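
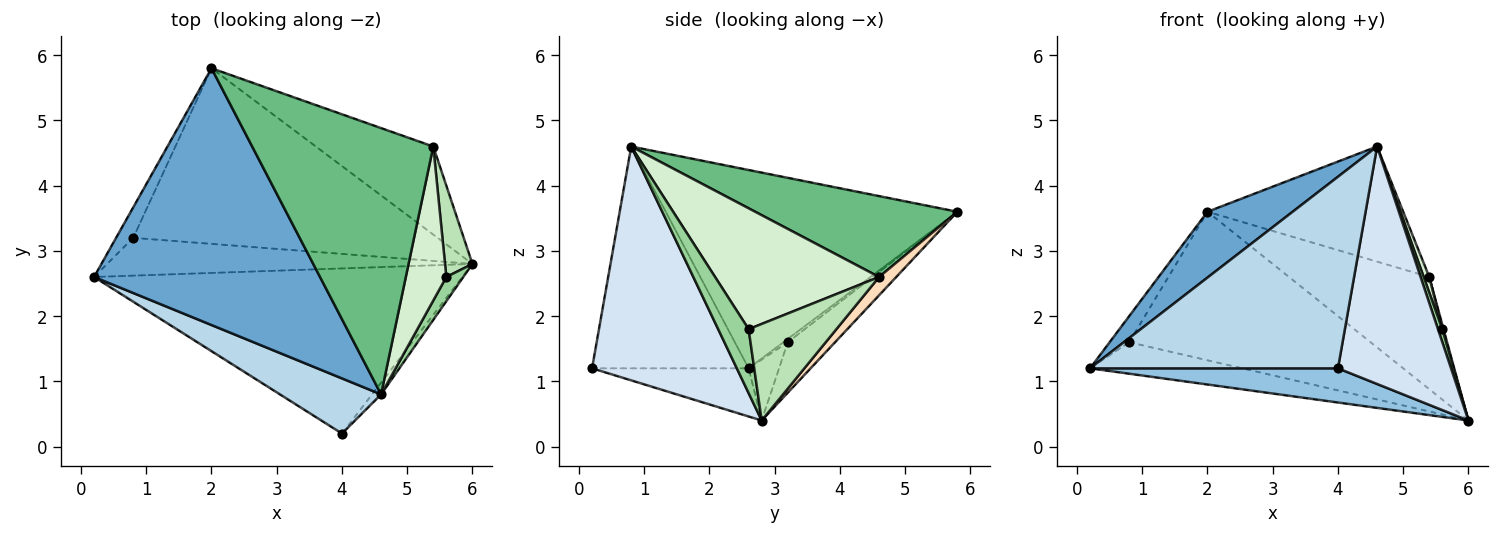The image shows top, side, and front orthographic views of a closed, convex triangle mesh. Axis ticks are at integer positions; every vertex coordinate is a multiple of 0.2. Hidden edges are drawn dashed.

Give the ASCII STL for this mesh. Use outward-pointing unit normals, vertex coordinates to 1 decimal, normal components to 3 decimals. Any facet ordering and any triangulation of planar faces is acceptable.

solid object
 facet normal -0.648 -0.189 0.738
  outer loop
   vertex 4.6 0.8 4.6
   vertex 2.0 5.8 3.6
   vertex 0.2 2.6 1.2
  endloop
 endfacet
 facet normal -0.127 -0.201 -0.971
  outer loop
   vertex 4.0 0.2 1.2
   vertex 0.2 2.6 1.2
   vertex 6.0 2.8 0.4
  endloop
 endfacet
 facet normal -0.519 -0.821 0.237
  outer loop
   vertex 4.0 0.2 1.2
   vertex 4.6 0.8 4.6
   vertex 0.2 2.6 1.2
  endloop
 endfacet
 facet normal 0.788 -0.615 -0.030
  outer loop
   vertex 4.0 0.2 1.2
   vertex 6.0 2.8 0.4
   vertex 4.6 0.8 4.6
  endloop
 endfacet
 facet normal -0.127 0.635 -0.762
  outer loop
   vertex 0.8 3.2 1.6
   vertex 6.0 2.8 0.4
   vertex 0.2 2.6 1.2
  endloop
 endfacet
 facet normal -0.143 0.644 -0.751
  outer loop
   vertex 0.8 3.2 1.6
   vertex 0.2 2.6 1.2
   vertex 2.0 5.8 3.6
  endloop
 endfacet
 facet normal -0.126 0.641 -0.758
  outer loop
   vertex 0.8 3.2 1.6
   vertex 2.0 5.8 3.6
   vertex 6.0 2.8 0.4
  endloop
 endfacet
 facet normal 0.096 0.783 -0.615
  outer loop
   vertex 5.4 4.6 2.6
   vertex 6.0 2.8 0.4
   vertex 2.0 5.8 3.6
  endloop
 endfacet
 facet normal 0.379 0.367 0.849
  outer loop
   vertex 5.4 4.6 2.6
   vertex 2.0 5.8 3.6
   vertex 4.6 0.8 4.6
  endloop
 endfacet
 facet normal 0.957 -0.137 0.254
  outer loop
   vertex 5.6 2.6 1.8
   vertex 4.6 0.8 4.6
   vertex 6.0 2.8 0.4
  endloop
 endfacet
 facet normal 0.962 -0.013 0.273
  outer loop
   vertex 5.6 2.6 1.8
   vertex 6.0 2.8 0.4
   vertex 5.4 4.6 2.6
  endloop
 endfacet
 facet normal 0.948 -0.032 0.318
  outer loop
   vertex 5.6 2.6 1.8
   vertex 5.4 4.6 2.6
   vertex 4.6 0.8 4.6
  endloop
 endfacet
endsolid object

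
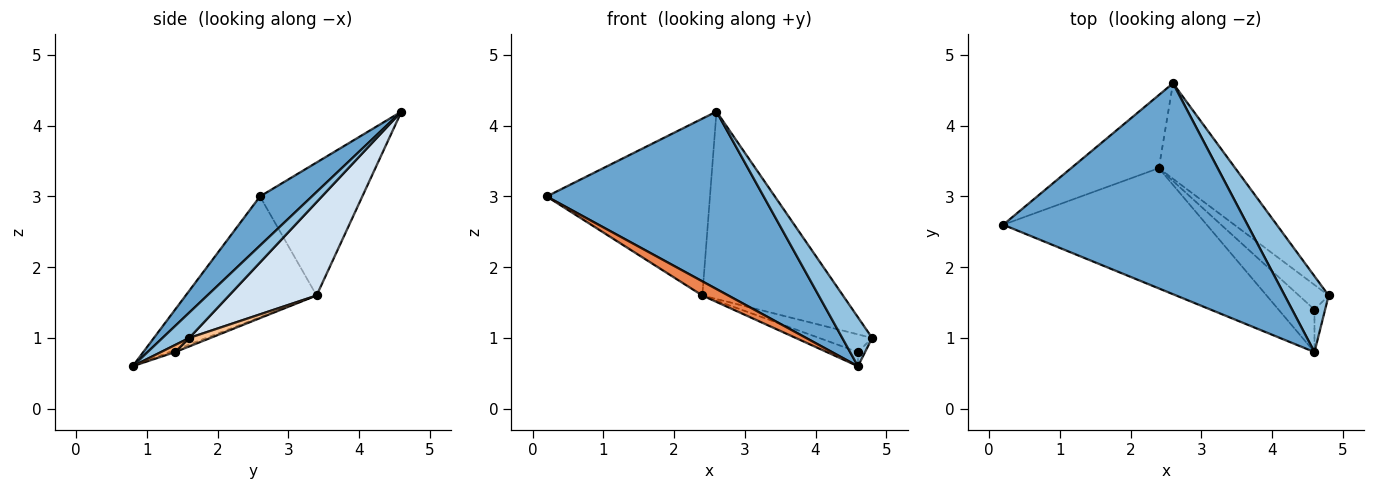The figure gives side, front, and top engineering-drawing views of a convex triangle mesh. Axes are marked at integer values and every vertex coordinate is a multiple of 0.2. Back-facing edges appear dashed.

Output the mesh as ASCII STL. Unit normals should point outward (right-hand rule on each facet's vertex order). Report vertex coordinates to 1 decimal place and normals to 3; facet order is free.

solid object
 facet normal 0.152 -0.636 0.756
  outer loop
   vertex 4.6 0.8 0.6
   vertex 2.6 4.6 4.2
   vertex 0.2 2.6 3.0
  endloop
 endfacet
 facet normal 0.436 -0.487 0.757
  outer loop
   vertex 4.6 0.8 0.6
   vertex 4.8 1.6 1.0
   vertex 2.6 4.6 4.2
  endloop
 endfacet
 facet normal -0.501 0.800 -0.331
  outer loop
   vertex 2.4 3.4 1.6
   vertex 0.2 2.6 3.0
   vertex 2.6 4.6 4.2
  endloop
 endfacet
 facet normal 0.485 0.779 -0.397
  outer loop
   vertex 2.4 3.4 1.6
   vertex 2.6 4.6 4.2
   vertex 4.8 1.6 1.0
  endloop
 endfacet
 facet normal -0.508 -0.101 -0.856
  outer loop
   vertex 2.4 3.4 1.6
   vertex 4.6 0.8 0.6
   vertex 0.2 2.6 3.0
  endloop
 endfacet
 facet normal 0.535 0.267 -0.802
  outer loop
   vertex 4.6 1.4 0.8
   vertex 4.8 1.6 1.0
   vertex 4.6 0.8 0.6
  endloop
 endfacet
 facet normal 0.226 0.566 -0.793
  outer loop
   vertex 4.6 1.4 0.8
   vertex 2.4 3.4 1.6
   vertex 4.8 1.6 1.0
  endloop
 endfacet
 facet normal -0.057 0.316 -0.947
  outer loop
   vertex 4.6 1.4 0.8
   vertex 4.6 0.8 0.6
   vertex 2.4 3.4 1.6
  endloop
 endfacet
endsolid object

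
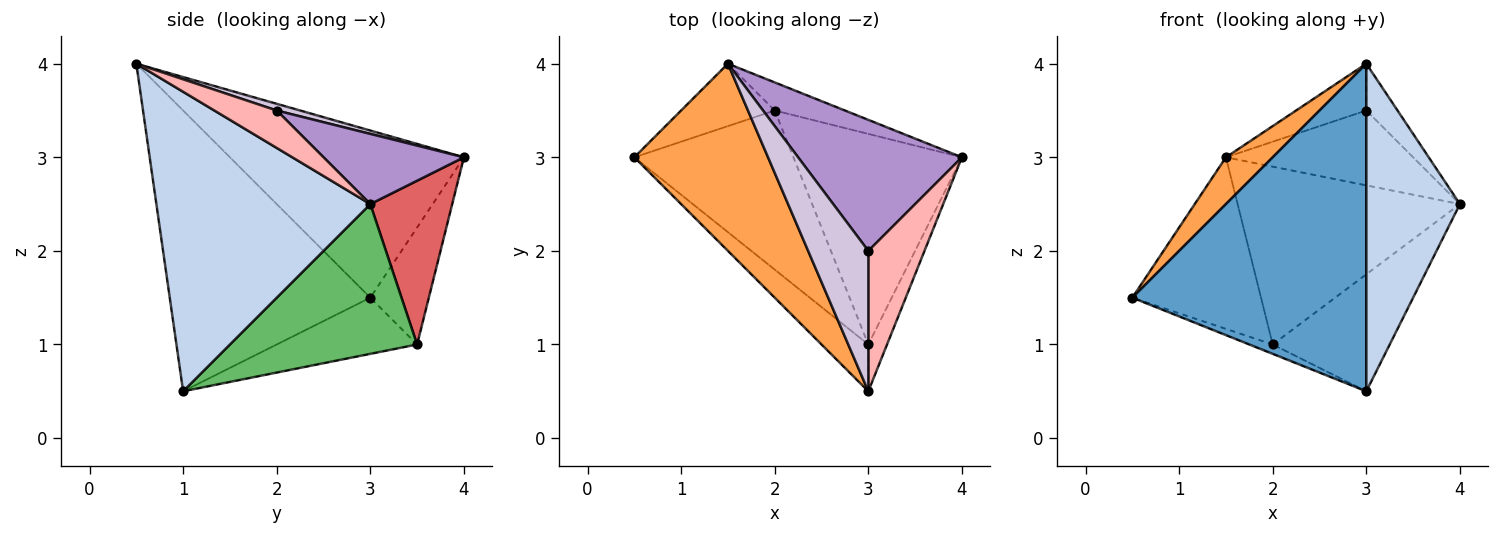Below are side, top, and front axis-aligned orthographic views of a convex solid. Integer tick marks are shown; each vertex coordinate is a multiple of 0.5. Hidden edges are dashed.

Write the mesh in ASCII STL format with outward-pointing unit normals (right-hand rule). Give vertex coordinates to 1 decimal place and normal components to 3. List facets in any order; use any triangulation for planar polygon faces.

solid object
 facet normal -0.647 -0.755 -0.108
  outer loop
   vertex 3.0 1.0 0.5
   vertex 3.0 0.5 4.0
   vertex 0.5 3.0 1.5
  endloop
 endfacet
 facet normal 0.915 -0.400 -0.057
  outer loop
   vertex 3.0 1.0 0.5
   vertex 4.0 3.0 2.5
   vertex 3.0 0.5 4.0
  endloop
 endfacet
 facet normal -0.772 -0.154 0.617
  outer loop
   vertex 1.5 4.0 3.0
   vertex 0.5 3.0 1.5
   vertex 3.0 0.5 4.0
  endloop
 endfacet
 facet normal -0.332 0.055 -0.942
  outer loop
   vertex 2.0 3.5 1.0
   vertex 3.0 1.0 0.5
   vertex 0.5 3.0 1.5
  endloop
 endfacet
 facet normal 0.614 0.383 -0.690
  outer loop
   vertex 2.0 3.5 1.0
   vertex 4.0 3.0 2.5
   vertex 3.0 1.0 0.5
  endloop
 endfacet
 facet normal -0.393 0.864 -0.314
  outer loop
   vertex 2.0 3.5 1.0
   vertex 0.5 3.0 1.5
   vertex 1.5 4.0 3.0
  endloop
 endfacet
 facet normal 0.342 0.928 -0.147
  outer loop
   vertex 2.0 3.5 1.0
   vertex 1.5 4.0 3.0
   vertex 4.0 3.0 2.5
  endloop
 endfacet
 facet normal 0.535 0.267 0.802
  outer loop
   vertex 3.0 2.0 3.5
   vertex 3.0 0.5 4.0
   vertex 4.0 3.0 2.5
  endloop
 endfacet
 facet normal 0.349 0.465 0.814
  outer loop
   vertex 3.0 2.0 3.5
   vertex 4.0 3.0 2.5
   vertex 1.5 4.0 3.0
  endloop
 endfacet
 facet normal 0.105 0.314 0.943
  outer loop
   vertex 3.0 2.0 3.5
   vertex 1.5 4.0 3.0
   vertex 3.0 0.5 4.0
  endloop
 endfacet
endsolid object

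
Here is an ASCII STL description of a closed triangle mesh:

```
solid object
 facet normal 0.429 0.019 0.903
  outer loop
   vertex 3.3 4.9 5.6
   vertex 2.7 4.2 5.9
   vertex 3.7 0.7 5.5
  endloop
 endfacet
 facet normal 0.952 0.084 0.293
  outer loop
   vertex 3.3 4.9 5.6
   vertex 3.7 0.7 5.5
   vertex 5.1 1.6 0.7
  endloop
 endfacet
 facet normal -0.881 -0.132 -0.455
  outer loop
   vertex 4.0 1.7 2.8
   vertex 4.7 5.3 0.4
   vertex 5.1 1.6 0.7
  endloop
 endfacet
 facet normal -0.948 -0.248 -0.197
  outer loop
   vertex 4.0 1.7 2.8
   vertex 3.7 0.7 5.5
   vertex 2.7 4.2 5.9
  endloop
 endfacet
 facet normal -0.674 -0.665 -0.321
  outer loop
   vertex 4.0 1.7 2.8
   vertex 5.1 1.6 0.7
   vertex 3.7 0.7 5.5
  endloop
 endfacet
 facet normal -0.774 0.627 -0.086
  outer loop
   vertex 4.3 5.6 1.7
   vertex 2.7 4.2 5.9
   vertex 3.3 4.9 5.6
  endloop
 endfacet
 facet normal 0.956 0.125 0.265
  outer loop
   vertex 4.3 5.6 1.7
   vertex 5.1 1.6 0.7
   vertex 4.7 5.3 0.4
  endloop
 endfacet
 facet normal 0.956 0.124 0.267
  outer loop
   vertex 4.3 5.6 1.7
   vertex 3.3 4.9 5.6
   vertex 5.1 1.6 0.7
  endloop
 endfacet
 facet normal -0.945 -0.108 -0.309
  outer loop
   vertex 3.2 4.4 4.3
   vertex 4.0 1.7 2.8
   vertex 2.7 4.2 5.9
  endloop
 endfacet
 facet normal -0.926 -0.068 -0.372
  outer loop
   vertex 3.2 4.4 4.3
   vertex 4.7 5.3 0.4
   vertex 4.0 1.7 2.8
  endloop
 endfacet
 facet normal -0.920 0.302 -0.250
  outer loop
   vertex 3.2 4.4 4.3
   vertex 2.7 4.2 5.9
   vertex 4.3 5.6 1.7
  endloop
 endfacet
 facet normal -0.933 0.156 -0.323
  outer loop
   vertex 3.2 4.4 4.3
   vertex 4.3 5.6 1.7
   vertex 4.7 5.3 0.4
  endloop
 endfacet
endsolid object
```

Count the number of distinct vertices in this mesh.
8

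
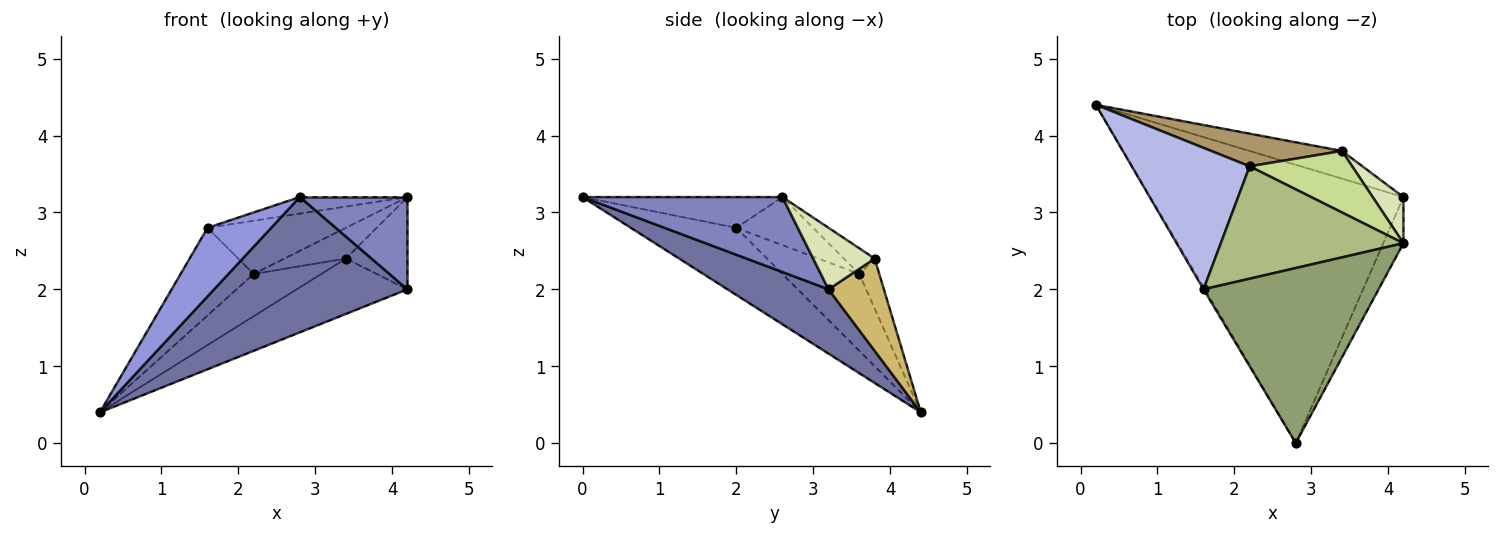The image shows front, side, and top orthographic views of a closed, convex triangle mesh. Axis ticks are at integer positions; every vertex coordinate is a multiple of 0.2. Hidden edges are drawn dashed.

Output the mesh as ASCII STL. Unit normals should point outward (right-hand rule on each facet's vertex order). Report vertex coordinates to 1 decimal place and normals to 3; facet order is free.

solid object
 facet normal 0.223 -0.426 -0.877
  outer loop
   vertex 4.2 3.2 2.0
   vertex 2.8 0.0 3.2
   vertex 0.2 4.4 0.4
  endloop
 endfacet
 facet normal 0.857 -0.461 -0.231
  outer loop
   vertex 4.2 3.2 2.0
   vertex 4.2 2.6 3.2
   vertex 2.8 0.0 3.2
  endloop
 endfacet
 facet normal -0.856 -0.517 -0.018
  outer loop
   vertex 1.6 2.0 2.8
   vertex 0.2 4.4 0.4
   vertex 2.8 0.0 3.2
  endloop
 endfacet
 facet normal -0.485 0.461 0.743
  outer loop
   vertex 1.6 2.0 2.8
   vertex 2.2 3.6 2.2
   vertex 0.2 4.4 0.4
  endloop
 endfacet
 facet normal -0.172 0.093 0.981
  outer loop
   vertex 1.6 2.0 2.8
   vertex 2.8 0.0 3.2
   vertex 4.2 2.6 3.2
  endloop
 endfacet
 facet normal -0.231 0.416 0.879
  outer loop
   vertex 1.6 2.0 2.8
   vertex 4.2 2.6 3.2
   vertex 2.2 3.6 2.2
  endloop
 endfacet
 facet normal -0.218 0.436 0.873
  outer loop
   vertex 3.4 3.8 2.4
   vertex 2.2 3.6 2.2
   vertex 4.2 2.6 3.2
  endloop
 endfacet
 facet normal 0.667 0.667 0.333
  outer loop
   vertex 3.4 3.8 2.4
   vertex 4.2 2.6 3.2
   vertex 4.2 3.2 2.0
  endloop
 endfacet
 facet normal -0.228 0.771 0.595
  outer loop
   vertex 3.4 3.8 2.4
   vertex 0.2 4.4 0.4
   vertex 2.2 3.6 2.2
  endloop
 endfacet
 facet normal 0.408 0.816 -0.408
  outer loop
   vertex 3.4 3.8 2.4
   vertex 4.2 3.2 2.0
   vertex 0.2 4.4 0.4
  endloop
 endfacet
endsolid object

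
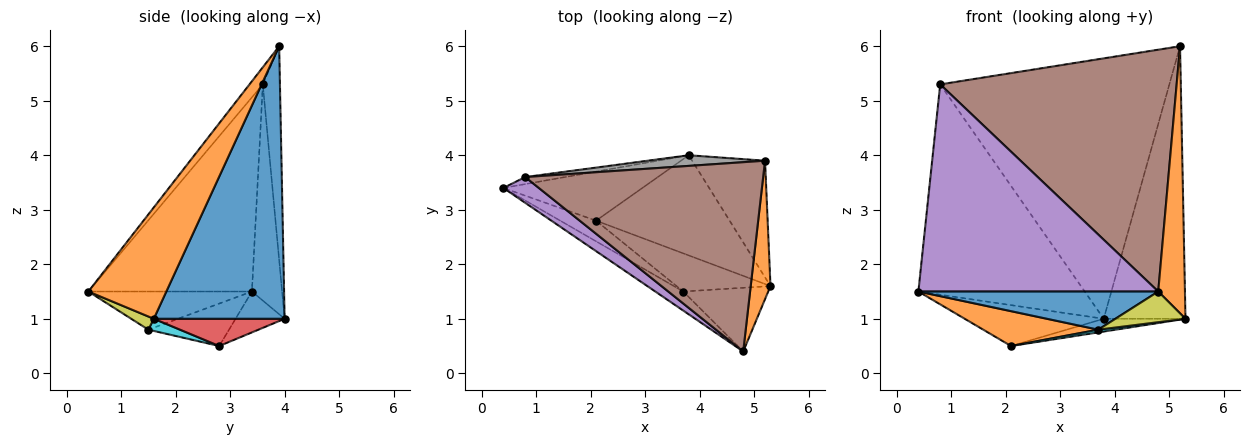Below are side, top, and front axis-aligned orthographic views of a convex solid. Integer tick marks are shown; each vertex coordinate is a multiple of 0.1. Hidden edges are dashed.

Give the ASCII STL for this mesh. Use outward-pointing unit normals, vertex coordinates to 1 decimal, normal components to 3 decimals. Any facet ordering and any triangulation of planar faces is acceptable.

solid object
 facet normal 0.827 0.517 -0.221
  outer loop
   vertex 3.8 4.0 1.0
   vertex 5.2 3.9 6.0
   vertex 5.3 1.6 1.0
  endloop
 endfacet
 facet normal 0.933 -0.320 0.166
  outer loop
   vertex 4.8 0.4 1.5
   vertex 5.3 1.6 1.0
   vertex 5.2 3.9 6.0
  endloop
 endfacet
 facet normal -0.220 0.624 -0.749
  outer loop
   vertex 2.1 2.8 0.5
   vertex 0.4 3.4 1.5
   vertex 3.8 4.0 1.0
  endloop
 endfacet
 facet normal 0.198 0.124 -0.972
  outer loop
   vertex 2.1 2.8 0.5
   vertex 3.8 4.0 1.0
   vertex 5.3 1.6 1.0
  endloop
 endfacet
 facet normal -0.560 -0.822 0.102
  outer loop
   vertex 0.8 3.6 5.3
   vertex 0.4 3.4 1.5
   vertex 4.8 0.4 1.5
  endloop
 endfacet
 facet normal -0.044 -0.787 0.616
  outer loop
   vertex 0.8 3.6 5.3
   vertex 4.8 0.4 1.5
   vertex 5.2 3.9 6.0
  endloop
 endfacet
 facet normal -0.178 0.983 -0.033
  outer loop
   vertex 0.8 3.6 5.3
   vertex 3.8 4.0 1.0
   vertex 0.4 3.4 1.5
  endloop
 endfacet
 facet normal -0.074 0.996 0.041
  outer loop
   vertex 0.8 3.6 5.3
   vertex 5.2 3.9 6.0
   vertex 3.8 4.0 1.0
  endloop
 endfacet
 facet normal 0.138 -0.429 -0.892
  outer loop
   vertex 3.7 1.5 0.8
   vertex 5.3 1.6 1.0
   vertex 4.8 0.4 1.5
  endloop
 endfacet
 facet normal 0.128 -0.071 -0.989
  outer loop
   vertex 3.7 1.5 0.8
   vertex 2.1 2.8 0.5
   vertex 5.3 1.6 1.0
  endloop
 endfacet
 facet normal -0.521 -0.764 -0.382
  outer loop
   vertex 3.7 1.5 0.8
   vertex 4.8 0.4 1.5
   vertex 0.4 3.4 1.5
  endloop
 endfacet
 facet normal -0.517 -0.737 -0.436
  outer loop
   vertex 3.7 1.5 0.8
   vertex 0.4 3.4 1.5
   vertex 2.1 2.8 0.5
  endloop
 endfacet
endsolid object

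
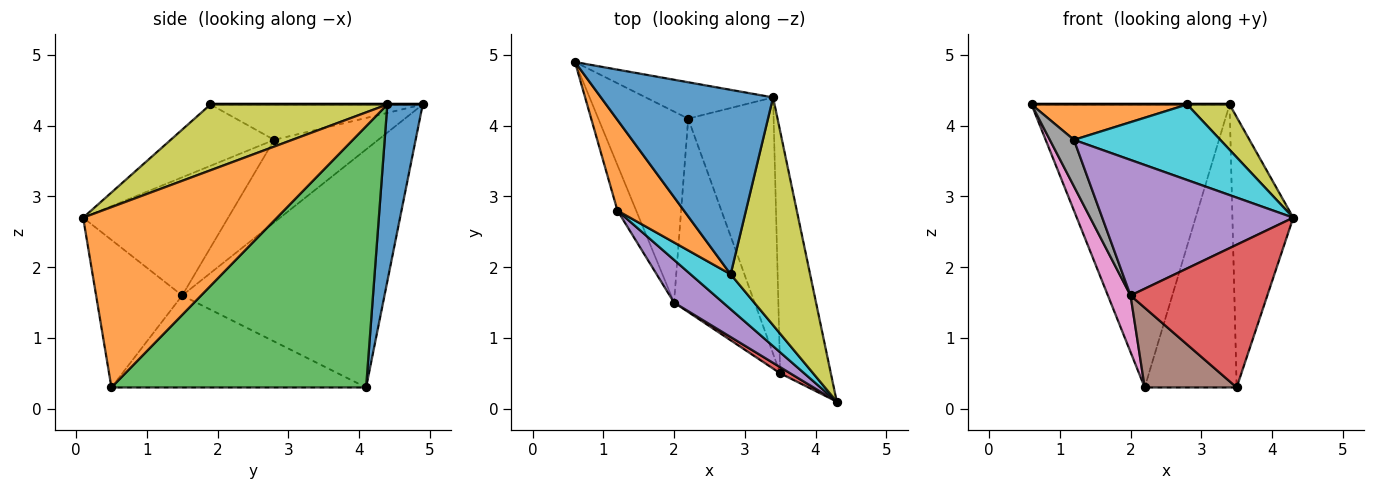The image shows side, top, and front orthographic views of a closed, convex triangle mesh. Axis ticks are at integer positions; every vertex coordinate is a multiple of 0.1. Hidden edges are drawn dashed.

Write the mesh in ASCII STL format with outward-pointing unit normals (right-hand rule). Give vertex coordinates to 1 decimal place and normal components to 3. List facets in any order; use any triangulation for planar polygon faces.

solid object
 facet normal 0.174 0.977 -0.126
  outer loop
   vertex 3.4 4.4 4.3
   vertex 2.2 4.1 0.3
   vertex 0.6 4.9 4.3
  endloop
 endfacet
 facet normal 0.922 0.289 -0.259
  outer loop
   vertex 3.4 4.4 4.3
   vertex 4.3 0.1 2.7
   vertex 3.5 0.5 0.3
  endloop
 endfacet
 facet normal 0.899 0.325 -0.294
  outer loop
   vertex 3.4 4.4 4.3
   vertex 3.5 0.5 0.3
   vertex 2.2 4.1 0.3
  endloop
 endfacet
 facet normal -0.532 -0.846 0.036
  outer loop
   vertex 2.0 1.5 1.6
   vertex 3.5 0.5 0.3
   vertex 4.3 0.1 2.7
  endloop
 endfacet
 facet normal -0.587 -0.773 0.243
  outer loop
   vertex 2.0 1.5 1.6
   vertex 4.3 0.1 2.7
   vertex 1.2 2.8 3.8
  endloop
 endfacet
 facet normal -0.726 -0.262 -0.636
  outer loop
   vertex 2.0 1.5 1.6
   vertex 2.2 4.1 0.3
   vertex 3.5 0.5 0.3
  endloop
 endfacet
 facet normal -0.930 -0.104 -0.351
  outer loop
   vertex 2.0 1.5 1.6
   vertex 0.6 4.9 4.3
   vertex 2.2 4.1 0.3
  endloop
 endfacet
 facet normal -0.951 -0.220 -0.216
  outer loop
   vertex 2.0 1.5 1.6
   vertex 1.2 2.8 3.8
   vertex 0.6 4.9 4.3
  endloop
 endfacet
 facet normal 0.630 -0.151 0.761
  outer loop
   vertex 2.8 1.9 4.3
   vertex 4.3 0.1 2.7
   vertex 3.4 4.4 4.3
  endloop
 endfacet
 facet normal -0.540 -0.764 0.353
  outer loop
   vertex 2.8 1.9 4.3
   vertex 1.2 2.8 3.8
   vertex 4.3 0.1 2.7
  endloop
 endfacet
 facet normal 0.000 0.000 1.000
  outer loop
   vertex 2.8 1.9 4.3
   vertex 3.4 4.4 4.3
   vertex 0.6 4.9 4.3
  endloop
 endfacet
 facet normal -0.444 -0.326 0.835
  outer loop
   vertex 2.8 1.9 4.3
   vertex 0.6 4.9 4.3
   vertex 1.2 2.8 3.8
  endloop
 endfacet
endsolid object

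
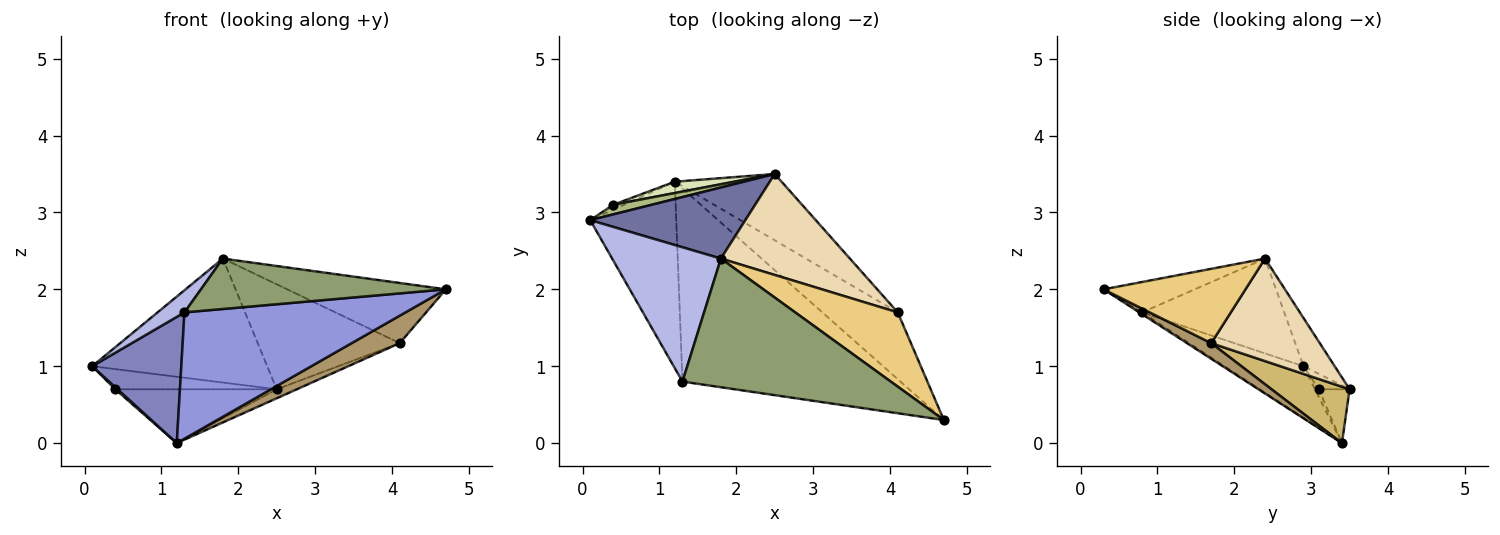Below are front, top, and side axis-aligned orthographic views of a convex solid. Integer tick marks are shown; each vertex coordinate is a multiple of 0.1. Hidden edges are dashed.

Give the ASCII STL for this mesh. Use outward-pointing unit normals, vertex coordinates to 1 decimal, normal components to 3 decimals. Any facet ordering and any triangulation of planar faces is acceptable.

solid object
 facet normal -0.153 0.857 0.492
  outer loop
   vertex 1.8 2.4 2.4
   vertex 2.5 3.5 0.7
   vertex 0.1 2.9 1.0
  endloop
 endfacet
 facet normal -0.446 -0.502 -0.741
  outer loop
   vertex 1.3 0.8 1.7
   vertex 0.1 2.9 1.0
   vertex 1.2 3.4 0.0
  endloop
 endfacet
 facet normal -0.007 -0.547 -0.837
  outer loop
   vertex 1.3 0.8 1.7
   vertex 1.2 3.4 0.0
   vertex 4.7 0.3 2.0
  endloop
 endfacet
 facet normal -0.652 -0.123 0.748
  outer loop
   vertex 1.3 0.8 1.7
   vertex 1.8 2.4 2.4
   vertex 0.1 2.9 1.0
  endloop
 endfacet
 facet normal -0.135 -0.362 0.923
  outer loop
   vertex 1.3 0.8 1.7
   vertex 4.7 0.3 2.0
   vertex 1.8 2.4 2.4
  endloop
 endfacet
 facet normal -0.169 0.890 0.424
  outer loop
   vertex 0.4 3.1 0.7
   vertex 0.1 2.9 1.0
   vertex 2.5 3.5 0.7
  endloop
 endfacet
 facet normal -0.549 -0.329 -0.768
  outer loop
   vertex 0.4 3.1 0.7
   vertex 1.2 3.4 0.0
   vertex 0.1 2.9 1.0
  endloop
 endfacet
 facet normal -0.183 0.962 0.203
  outer loop
   vertex 0.4 3.1 0.7
   vertex 2.5 3.5 0.7
   vertex 1.2 3.4 0.0
  endloop
 endfacet
 facet normal 0.188 -0.373 -0.908
  outer loop
   vertex 4.1 1.7 1.3
   vertex 4.7 0.3 2.0
   vertex 1.2 3.4 0.0
  endloop
 endfacet
 facet normal 0.464 0.119 -0.878
  outer loop
   vertex 4.1 1.7 1.3
   vertex 1.2 3.4 0.0
   vertex 2.5 3.5 0.7
  endloop
 endfacet
 facet normal 0.491 0.549 0.677
  outer loop
   vertex 4.1 1.7 1.3
   vertex 1.8 2.4 2.4
   vertex 4.7 0.3 2.0
  endloop
 endfacet
 facet normal 0.483 0.631 0.607
  outer loop
   vertex 4.1 1.7 1.3
   vertex 2.5 3.5 0.7
   vertex 1.8 2.4 2.4
  endloop
 endfacet
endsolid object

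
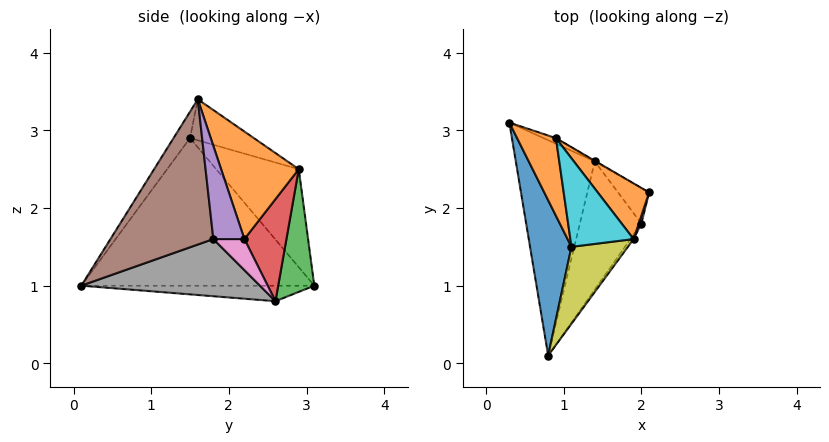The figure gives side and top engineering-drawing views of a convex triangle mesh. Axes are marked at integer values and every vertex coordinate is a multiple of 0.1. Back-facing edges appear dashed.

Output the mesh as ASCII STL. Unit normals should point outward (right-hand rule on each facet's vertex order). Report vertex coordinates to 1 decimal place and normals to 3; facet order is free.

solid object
 facet normal -0.193 -0.032 -0.981
  outer loop
   vertex 1.4 2.6 0.8
   vertex 0.8 0.1 1.0
   vertex 0.3 3.1 1.0
  endloop
 endfacet
 facet normal 0.640 0.704 0.306
  outer loop
   vertex 0.9 2.9 2.5
   vertex 1.9 1.6 3.4
   vertex 2.1 2.2 1.6
  endloop
 endfacet
 facet normal 0.407 0.912 -0.041
  outer loop
   vertex 0.9 2.9 2.5
   vertex 1.4 2.6 0.8
   vertex 0.3 3.1 1.0
  endloop
 endfacet
 facet normal 0.501 0.866 -0.005
  outer loop
   vertex 0.9 2.9 2.5
   vertex 2.1 2.2 1.6
   vertex 1.4 2.6 0.8
  endloop
 endfacet
 facet normal 0.970 -0.242 0.027
  outer loop
   vertex 2.0 1.8 1.6
   vertex 2.1 2.2 1.6
   vertex 1.9 1.6 3.4
  endloop
 endfacet
 facet normal 0.820 -0.572 -0.018
  outer loop
   vertex 2.0 1.8 1.6
   vertex 1.9 1.6 3.4
   vertex 0.8 0.1 1.0
  endloop
 endfacet
 facet normal 0.696 -0.174 -0.696
  outer loop
   vertex 2.0 1.8 1.6
   vertex 1.4 2.6 0.8
   vertex 2.1 2.2 1.6
  endloop
 endfacet
 facet normal 0.665 -0.217 -0.715
  outer loop
   vertex 2.0 1.8 1.6
   vertex 0.8 0.1 1.0
   vertex 1.4 2.6 0.8
  endloop
 endfacet
 facet normal -0.280 -0.751 0.598
  outer loop
   vertex 1.1 1.5 2.9
   vertex 0.8 0.1 1.0
   vertex 1.9 1.6 3.4
  endloop
 endfacet
 facet normal -0.537 0.160 0.828
  outer loop
   vertex 1.1 1.5 2.9
   vertex 1.9 1.6 3.4
   vertex 0.9 2.9 2.5
  endloop
 endfacet
 facet normal -0.951 -0.158 0.267
  outer loop
   vertex 1.1 1.5 2.9
   vertex 0.3 3.1 1.0
   vertex 0.8 0.1 1.0
  endloop
 endfacet
 facet normal -0.929 -0.028 0.368
  outer loop
   vertex 1.1 1.5 2.9
   vertex 0.9 2.9 2.5
   vertex 0.3 3.1 1.0
  endloop
 endfacet
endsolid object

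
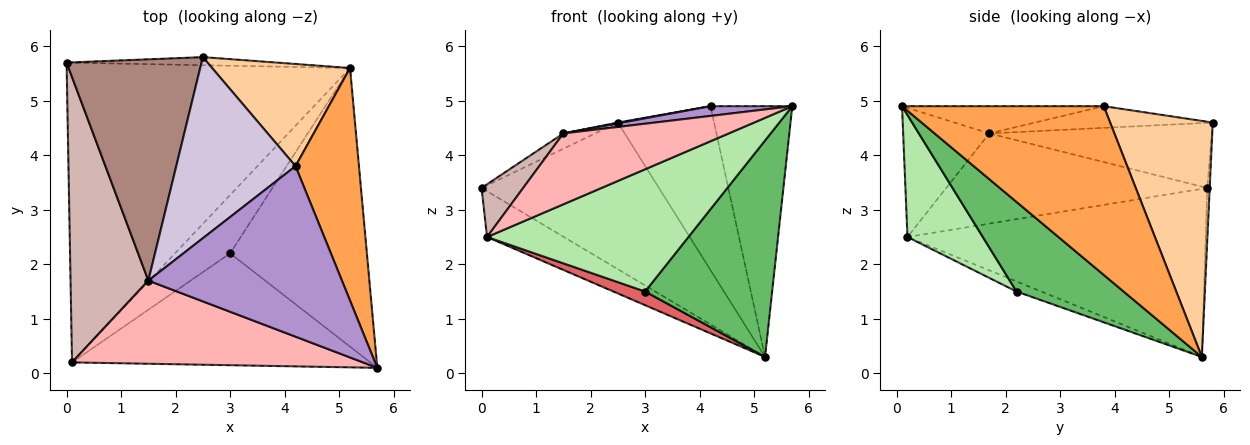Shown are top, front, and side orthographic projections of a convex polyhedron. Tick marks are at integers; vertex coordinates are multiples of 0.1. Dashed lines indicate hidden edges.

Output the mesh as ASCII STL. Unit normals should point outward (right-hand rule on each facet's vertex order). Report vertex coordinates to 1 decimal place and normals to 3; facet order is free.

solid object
 facet normal -0.014 0.998 -0.055
  outer loop
   vertex 2.5 5.8 4.6
   vertex 5.2 5.6 0.3
   vertex 0.0 5.7 3.4
  endloop
 endfacet
 facet normal -0.506 0.130 -0.853
  outer loop
   vertex 0.1 0.2 2.5
   vertex 0.0 5.7 3.4
   vertex 5.2 5.6 0.3
  endloop
 endfacet
 facet normal 0.875 0.355 0.329
  outer loop
   vertex 4.2 3.8 4.9
   vertex 5.7 0.1 4.9
   vertex 5.2 5.6 0.3
  endloop
 endfacet
 facet normal 0.671 0.629 0.392
  outer loop
   vertex 4.2 3.8 4.9
   vertex 5.2 5.6 0.3
   vertex 2.5 5.8 4.6
  endloop
 endfacet
 facet normal 0.459 -0.545 -0.701
  outer loop
   vertex 3.0 2.2 1.5
   vertex 5.2 5.6 0.3
   vertex 5.7 0.1 4.9
  endloop
 endfacet
 facet normal 0.266 -0.711 -0.651
  outer loop
   vertex 3.0 2.2 1.5
   vertex 5.7 0.1 4.9
   vertex 0.1 0.2 2.5
  endloop
 endfacet
 facet normal -0.176 -0.225 -0.958
  outer loop
   vertex 3.0 2.2 1.5
   vertex 0.1 0.2 2.5
   vertex 5.2 5.6 0.3
  endloop
 endfacet
 facet normal -0.320 -0.615 0.721
  outer loop
   vertex 1.5 1.7 4.4
   vertex 0.1 0.2 2.5
   vertex 5.7 0.1 4.9
  endloop
 endfacet
 facet normal -0.139 -0.056 0.989
  outer loop
   vertex 1.5 1.7 4.4
   vertex 5.7 0.1 4.9
   vertex 4.2 3.8 4.9
  endloop
 endfacet
 facet normal -0.179 -0.004 0.984
  outer loop
   vertex 1.5 1.7 4.4
   vertex 4.2 3.8 4.9
   vertex 2.5 5.8 4.6
  endloop
 endfacet
 facet normal -0.434 0.062 0.899
  outer loop
   vertex 1.5 1.7 4.4
   vertex 2.5 5.8 4.6
   vertex 0.0 5.7 3.4
  endloop
 endfacet
 facet normal -0.752 -0.120 0.648
  outer loop
   vertex 1.5 1.7 4.4
   vertex 0.0 5.7 3.4
   vertex 0.1 0.2 2.5
  endloop
 endfacet
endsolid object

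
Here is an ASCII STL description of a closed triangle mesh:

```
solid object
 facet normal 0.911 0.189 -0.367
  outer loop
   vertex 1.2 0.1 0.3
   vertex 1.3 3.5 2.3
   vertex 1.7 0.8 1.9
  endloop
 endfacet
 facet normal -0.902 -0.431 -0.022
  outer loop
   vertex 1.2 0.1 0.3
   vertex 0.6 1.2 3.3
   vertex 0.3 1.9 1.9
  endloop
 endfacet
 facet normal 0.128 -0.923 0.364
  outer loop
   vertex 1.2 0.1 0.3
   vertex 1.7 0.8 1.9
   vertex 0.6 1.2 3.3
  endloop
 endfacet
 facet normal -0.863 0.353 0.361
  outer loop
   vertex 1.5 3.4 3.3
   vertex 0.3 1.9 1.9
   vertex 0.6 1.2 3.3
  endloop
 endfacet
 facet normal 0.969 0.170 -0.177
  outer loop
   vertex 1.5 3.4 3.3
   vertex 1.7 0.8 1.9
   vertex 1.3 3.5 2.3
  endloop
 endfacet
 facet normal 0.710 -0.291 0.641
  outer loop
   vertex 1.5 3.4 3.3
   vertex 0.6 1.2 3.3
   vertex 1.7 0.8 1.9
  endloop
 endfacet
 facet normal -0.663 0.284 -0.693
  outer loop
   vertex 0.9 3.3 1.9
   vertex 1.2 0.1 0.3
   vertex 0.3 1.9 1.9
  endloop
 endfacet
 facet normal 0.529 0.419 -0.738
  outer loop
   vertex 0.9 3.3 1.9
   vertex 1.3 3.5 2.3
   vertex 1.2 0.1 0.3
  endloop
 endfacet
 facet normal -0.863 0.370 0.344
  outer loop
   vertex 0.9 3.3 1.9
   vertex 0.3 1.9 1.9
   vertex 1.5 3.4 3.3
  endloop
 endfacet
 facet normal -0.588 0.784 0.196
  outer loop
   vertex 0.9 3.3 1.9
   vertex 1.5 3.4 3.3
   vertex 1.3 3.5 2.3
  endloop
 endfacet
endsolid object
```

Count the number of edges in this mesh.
15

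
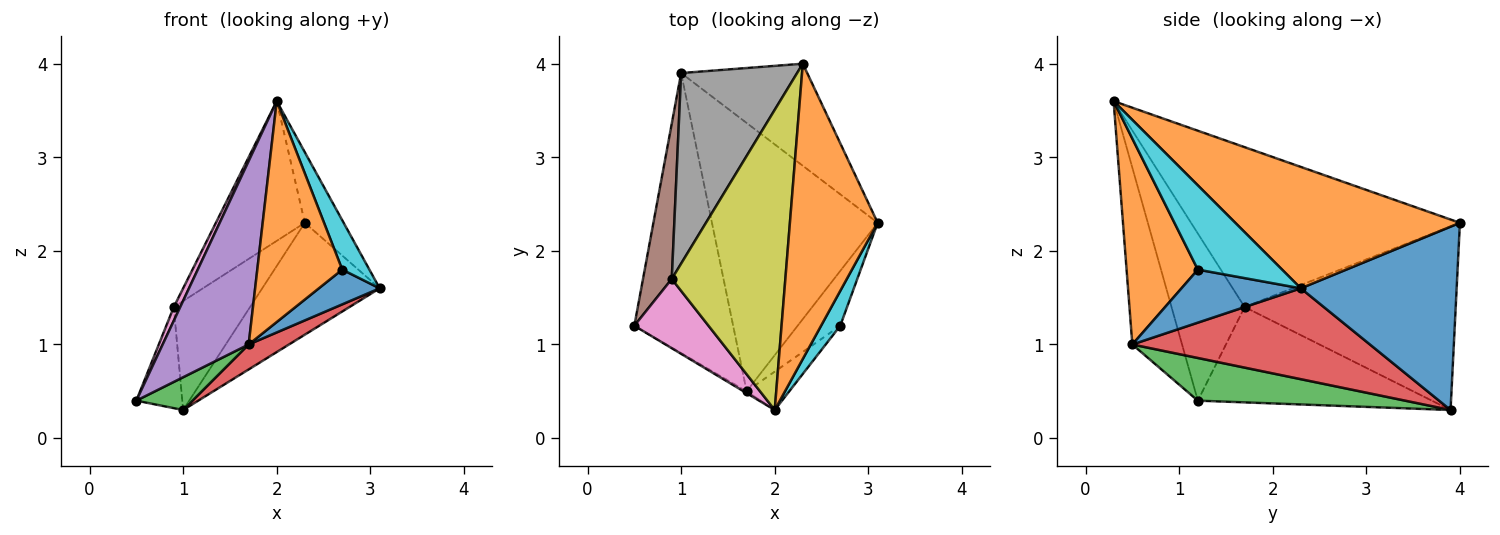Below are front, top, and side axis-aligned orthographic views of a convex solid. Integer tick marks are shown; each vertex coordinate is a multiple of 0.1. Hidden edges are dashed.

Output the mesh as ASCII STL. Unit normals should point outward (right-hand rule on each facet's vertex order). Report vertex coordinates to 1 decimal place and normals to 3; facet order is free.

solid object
 facet normal 0.700 0.528 -0.481
  outer loop
   vertex 2.3 4.0 2.3
   vertex 3.1 2.3 1.6
   vertex 1.0 3.9 0.3
  endloop
 endfacet
 facet normal 0.803 0.139 0.580
  outer loop
   vertex 2.3 4.0 2.3
   vertex 2.0 0.3 3.6
   vertex 3.1 2.3 1.6
  endloop
 endfacet
 facet normal 0.394 -0.107 -0.913
  outer loop
   vertex 1.7 0.5 1.0
   vertex 0.5 1.2 0.4
   vertex 1.0 3.9 0.3
  endloop
 endfacet
 facet normal 0.479 -0.081 -0.874
  outer loop
   vertex 1.7 0.5 1.0
   vertex 1.0 3.9 0.3
   vertex 3.1 2.3 1.6
  endloop
 endfacet
 facet normal -0.501 -0.866 -0.009
  outer loop
   vertex 1.7 0.5 1.0
   vertex 2.0 0.3 3.6
   vertex 0.5 1.2 0.4
  endloop
 endfacet
 facet normal -0.941 0.185 0.284
  outer loop
   vertex 0.9 1.7 1.4
   vertex 1.0 3.9 0.3
   vertex 0.5 1.2 0.4
  endloop
 endfacet
 facet normal -0.911 -0.080 0.404
  outer loop
   vertex 0.9 1.7 1.4
   vertex 0.5 1.2 0.4
   vertex 2.0 0.3 3.6
  endloop
 endfacet
 facet normal -0.808 0.292 0.511
  outer loop
   vertex 0.9 1.7 1.4
   vertex 2.3 4.0 2.3
   vertex 1.0 3.9 0.3
  endloop
 endfacet
 facet normal -0.787 0.260 0.559
  outer loop
   vertex 0.9 1.7 1.4
   vertex 2.0 0.3 3.6
   vertex 2.3 4.0 2.3
  endloop
 endfacet
 facet normal 0.930 -0.300 0.212
  outer loop
   vertex 2.7 1.2 1.8
   vertex 3.1 2.3 1.6
   vertex 2.0 0.3 3.6
  endloop
 endfacet
 facet normal 0.724 -0.369 -0.582
  outer loop
   vertex 2.7 1.2 1.8
   vertex 1.7 0.5 1.0
   vertex 3.1 2.3 1.6
  endloop
 endfacet
 facet normal 0.637 -0.759 -0.132
  outer loop
   vertex 2.7 1.2 1.8
   vertex 2.0 0.3 3.6
   vertex 1.7 0.5 1.0
  endloop
 endfacet
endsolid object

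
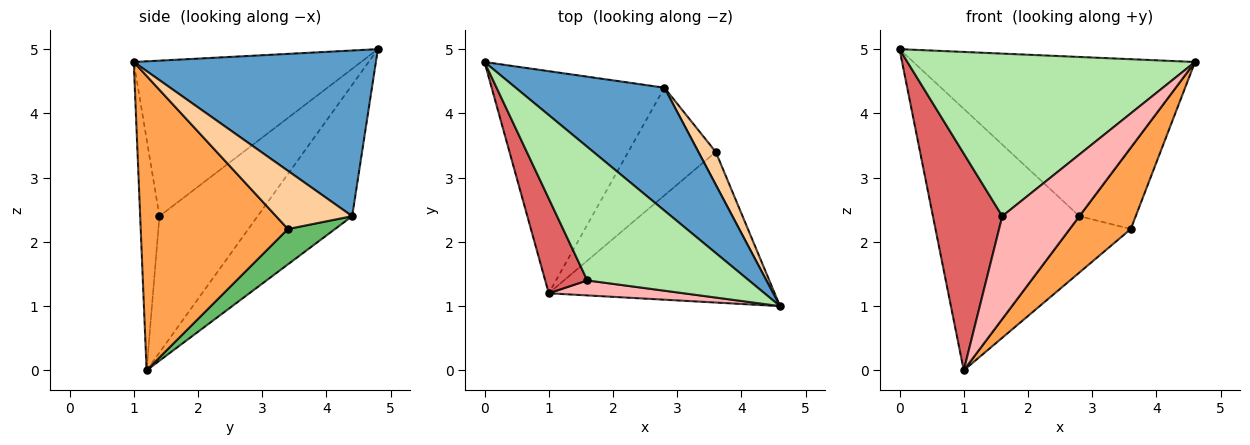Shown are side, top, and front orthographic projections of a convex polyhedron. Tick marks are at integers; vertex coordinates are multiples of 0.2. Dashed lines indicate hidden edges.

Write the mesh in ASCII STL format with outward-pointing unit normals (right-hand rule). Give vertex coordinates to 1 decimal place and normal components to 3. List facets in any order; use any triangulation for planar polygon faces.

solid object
 facet normal 0.563 0.654 0.505
  outer loop
   vertex 2.8 4.4 2.4
   vertex 0.0 4.8 5.0
   vertex 4.6 1.0 4.8
  endloop
 endfacet
 facet normal -0.442 0.684 -0.581
  outer loop
   vertex 2.8 4.4 2.4
   vertex 1.0 1.2 0.0
   vertex 0.0 4.8 5.0
  endloop
 endfacet
 facet normal 0.754 -0.312 -0.578
  outer loop
   vertex 3.6 3.4 2.2
   vertex 4.6 1.0 4.8
   vertex 1.0 1.2 0.0
  endloop
 endfacet
 facet normal 0.782 0.579 0.233
  outer loop
   vertex 3.6 3.4 2.2
   vertex 2.8 4.4 2.4
   vertex 4.6 1.0 4.8
  endloop
 endfacet
 facet normal 0.337 0.436 -0.834
  outer loop
   vertex 3.6 3.4 2.2
   vertex 1.0 1.2 0.0
   vertex 2.8 4.4 2.4
  endloop
 endfacet
 facet normal -0.521 -0.659 0.542
  outer loop
   vertex 1.6 1.4 2.4
   vertex 4.6 1.0 4.8
   vertex 0.0 4.8 5.0
  endloop
 endfacet
 facet normal -0.792 -0.560 0.245
  outer loop
   vertex 1.6 1.4 2.4
   vertex 0.0 4.8 5.0
   vertex 1.0 1.2 0.0
  endloop
 endfacet
 facet normal -0.240 -0.961 0.140
  outer loop
   vertex 1.6 1.4 2.4
   vertex 1.0 1.2 0.0
   vertex 4.6 1.0 4.8
  endloop
 endfacet
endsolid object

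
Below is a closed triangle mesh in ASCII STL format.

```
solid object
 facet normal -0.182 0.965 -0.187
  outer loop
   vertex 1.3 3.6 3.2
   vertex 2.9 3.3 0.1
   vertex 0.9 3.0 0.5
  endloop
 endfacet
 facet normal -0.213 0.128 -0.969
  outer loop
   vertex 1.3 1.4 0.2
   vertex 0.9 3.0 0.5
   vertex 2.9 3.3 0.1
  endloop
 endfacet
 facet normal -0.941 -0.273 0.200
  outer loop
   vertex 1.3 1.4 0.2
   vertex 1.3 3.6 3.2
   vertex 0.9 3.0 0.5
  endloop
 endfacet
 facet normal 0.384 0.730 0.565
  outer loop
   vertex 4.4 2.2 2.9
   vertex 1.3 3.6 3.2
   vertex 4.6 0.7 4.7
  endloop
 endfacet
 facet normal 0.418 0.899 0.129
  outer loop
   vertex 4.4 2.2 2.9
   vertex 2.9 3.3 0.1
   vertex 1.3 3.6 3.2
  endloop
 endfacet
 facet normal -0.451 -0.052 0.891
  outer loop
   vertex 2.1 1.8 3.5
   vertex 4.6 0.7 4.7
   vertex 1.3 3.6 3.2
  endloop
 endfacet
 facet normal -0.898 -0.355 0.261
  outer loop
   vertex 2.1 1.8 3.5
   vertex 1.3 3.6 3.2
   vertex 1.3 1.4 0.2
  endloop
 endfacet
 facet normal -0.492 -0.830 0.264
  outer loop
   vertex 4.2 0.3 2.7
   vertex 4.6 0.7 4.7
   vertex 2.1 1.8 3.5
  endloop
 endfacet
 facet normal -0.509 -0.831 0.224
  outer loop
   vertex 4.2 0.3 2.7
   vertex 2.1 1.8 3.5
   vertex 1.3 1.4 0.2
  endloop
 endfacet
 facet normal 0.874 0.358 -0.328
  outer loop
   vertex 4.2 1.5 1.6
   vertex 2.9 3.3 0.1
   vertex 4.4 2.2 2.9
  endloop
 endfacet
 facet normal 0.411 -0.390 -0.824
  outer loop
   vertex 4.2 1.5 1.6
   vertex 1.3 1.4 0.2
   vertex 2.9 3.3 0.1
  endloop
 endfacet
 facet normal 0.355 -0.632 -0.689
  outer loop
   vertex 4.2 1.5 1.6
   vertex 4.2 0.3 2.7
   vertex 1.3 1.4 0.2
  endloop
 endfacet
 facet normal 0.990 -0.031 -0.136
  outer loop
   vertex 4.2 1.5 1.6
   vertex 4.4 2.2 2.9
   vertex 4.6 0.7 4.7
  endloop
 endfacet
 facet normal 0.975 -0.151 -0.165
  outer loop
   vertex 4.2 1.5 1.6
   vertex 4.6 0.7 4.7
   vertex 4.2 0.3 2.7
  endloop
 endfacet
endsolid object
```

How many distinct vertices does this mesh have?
9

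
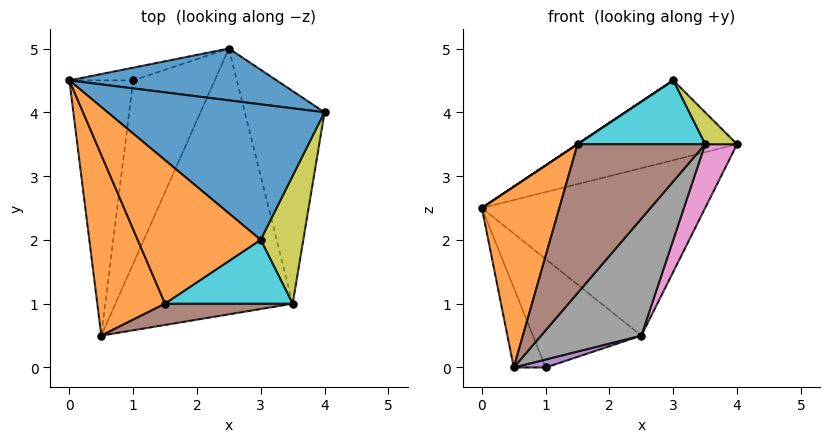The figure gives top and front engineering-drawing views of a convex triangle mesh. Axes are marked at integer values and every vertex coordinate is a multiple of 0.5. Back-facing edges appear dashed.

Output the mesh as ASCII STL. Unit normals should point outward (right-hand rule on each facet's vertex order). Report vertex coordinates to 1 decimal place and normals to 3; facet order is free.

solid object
 facet normal 0.045 0.954 0.295
  outer loop
   vertex 2.5 5.0 0.5
   vertex 0.0 4.5 2.5
   vertex 4.0 4.0 3.5
  endloop
 endfacet
 facet normal -0.905 -0.302 0.302
  outer loop
   vertex 1.5 1.0 3.5
   vertex 0.0 4.5 2.5
   vertex 0.5 0.5 0.0
  endloop
 endfacet
 facet normal -0.922 0.115 -0.369
  outer loop
   vertex 1.0 4.5 0.0
   vertex 0.5 0.5 0.0
   vertex 0.0 4.5 2.5
  endloop
 endfacet
 facet normal -0.280 0.953 -0.112
  outer loop
   vertex 1.0 4.5 0.0
   vertex 0.0 4.5 2.5
   vertex 2.5 5.0 0.5
  endloop
 endfacet
 facet normal 0.328 -0.041 -0.944
  outer loop
   vertex 1.0 4.5 0.0
   vertex 2.5 5.0 0.5
   vertex 0.5 0.5 0.0
  endloop
 endfacet
 facet normal 0.000 -0.990 0.141
  outer loop
   vertex 3.5 1.0 3.5
   vertex 1.5 1.0 3.5
   vertex 0.5 0.5 0.0
  endloop
 endfacet
 facet normal 0.865 -0.144 -0.481
  outer loop
   vertex 3.5 1.0 3.5
   vertex 2.5 5.0 0.5
   vertex 4.0 4.0 3.5
  endloop
 endfacet
 facet normal 0.750 -0.266 -0.605
  outer loop
   vertex 3.5 1.0 3.5
   vertex 0.5 0.5 0.0
   vertex 2.5 5.0 0.5
  endloop
 endfacet
 facet normal 0.824 -0.137 0.549
  outer loop
   vertex 3.0 2.0 4.5
   vertex 3.5 1.0 3.5
   vertex 4.0 4.0 3.5
  endloop
 endfacet
 facet normal 0.000 -0.707 0.707
  outer loop
   vertex 3.0 2.0 4.5
   vertex 1.5 1.0 3.5
   vertex 3.5 1.0 3.5
  endloop
 endfacet
 facet normal -0.150 0.501 0.852
  outer loop
   vertex 3.0 2.0 4.5
   vertex 4.0 4.0 3.5
   vertex 0.0 4.5 2.5
  endloop
 endfacet
 facet normal -0.555 0.000 0.832
  outer loop
   vertex 3.0 2.0 4.5
   vertex 0.0 4.5 2.5
   vertex 1.5 1.0 3.5
  endloop
 endfacet
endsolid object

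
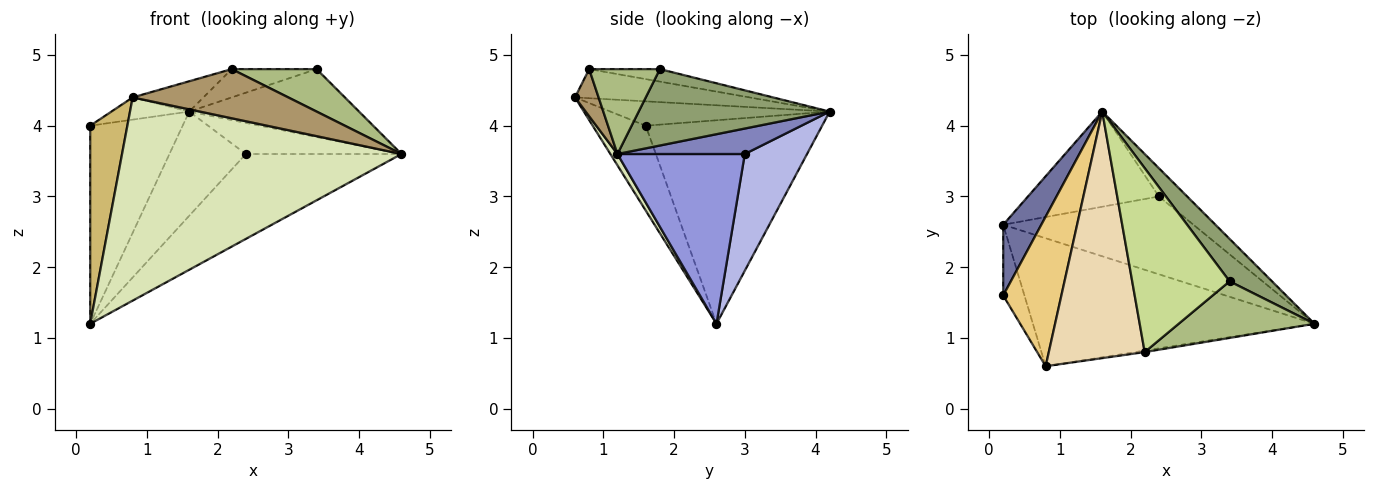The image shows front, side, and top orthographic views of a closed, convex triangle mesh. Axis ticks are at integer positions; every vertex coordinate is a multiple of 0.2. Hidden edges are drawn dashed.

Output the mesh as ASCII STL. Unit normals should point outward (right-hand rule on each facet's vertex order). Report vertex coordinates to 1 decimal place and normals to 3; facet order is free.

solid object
 facet normal -0.874 0.458 0.164
  outer loop
   vertex 0.2 2.6 1.2
   vertex 0.2 1.6 4.0
   vertex 1.6 4.2 4.2
  endloop
 endfacet
 facet normal 0.518 0.633 -0.575
  outer loop
   vertex 2.4 3.0 3.6
   vertex 1.6 4.2 4.2
   vertex 4.6 1.2 3.6
  endloop
 endfacet
 facet normal 0.516 0.631 -0.579
  outer loop
   vertex 2.4 3.0 3.6
   vertex 4.6 1.2 3.6
   vertex 0.2 2.6 1.2
  endloop
 endfacet
 facet normal 0.515 0.633 -0.578
  outer loop
   vertex 2.4 3.0 3.6
   vertex 0.2 2.6 1.2
   vertex 1.6 4.2 4.2
  endloop
 endfacet
 facet normal 0.690 0.614 0.383
  outer loop
   vertex 3.4 1.8 4.8
   vertex 4.6 1.2 3.6
   vertex 1.6 4.2 4.2
  endloop
 endfacet
 facet normal 0.447 -0.537 0.716
  outer loop
   vertex 3.4 1.8 4.8
   vertex 2.2 0.8 4.8
   vertex 4.6 1.2 3.6
  endloop
 endfacet
 facet normal -0.126 0.151 0.981
  outer loop
   vertex 3.4 1.8 4.8
   vertex 1.6 4.2 4.2
   vertex 2.2 0.8 4.8
  endloop
 endfacet
 facet normal 0.021 -0.846 -0.533
  outer loop
   vertex 0.8 0.6 4.4
   vertex 0.2 2.6 1.2
   vertex 4.6 1.2 3.6
  endloop
 endfacet
 facet normal 0.150 -0.988 -0.030
  outer loop
   vertex 0.8 0.6 4.4
   vertex 4.6 1.2 3.6
   vertex 2.2 0.8 4.8
  endloop
 endfacet
 facet normal -0.803 -0.562 -0.201
  outer loop
   vertex 0.8 0.6 4.4
   vertex 0.2 1.6 4.0
   vertex 0.2 2.6 1.2
  endloop
 endfacet
 facet normal -0.383 0.136 0.914
  outer loop
   vertex 0.8 0.6 4.4
   vertex 1.6 4.2 4.2
   vertex 0.2 1.6 4.0
  endloop
 endfacet
 facet normal -0.288 0.117 0.950
  outer loop
   vertex 0.8 0.6 4.4
   vertex 2.2 0.8 4.8
   vertex 1.6 4.2 4.2
  endloop
 endfacet
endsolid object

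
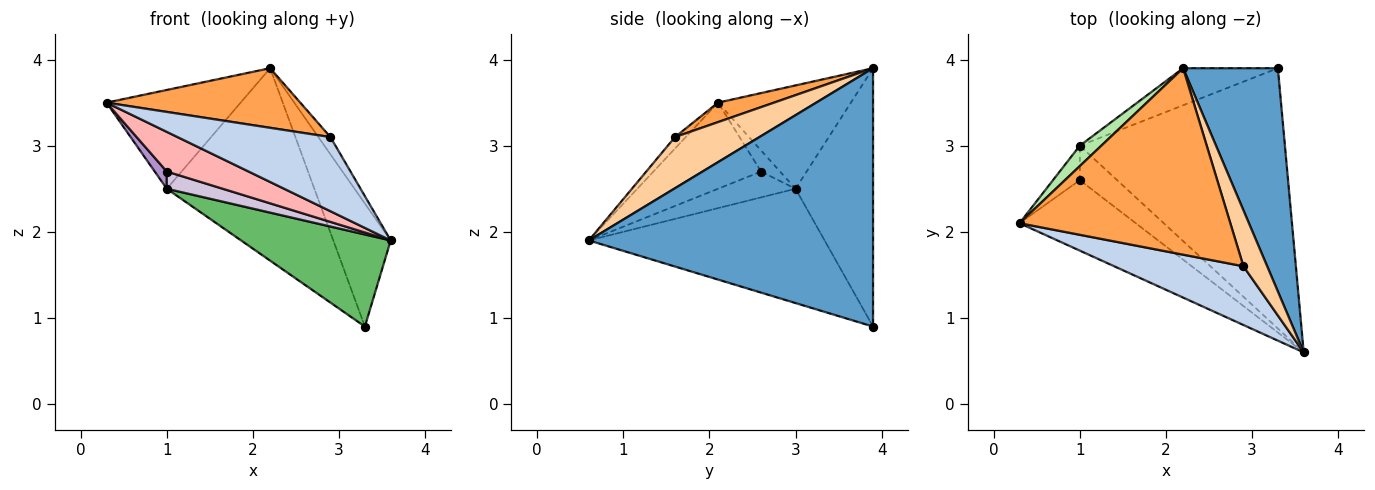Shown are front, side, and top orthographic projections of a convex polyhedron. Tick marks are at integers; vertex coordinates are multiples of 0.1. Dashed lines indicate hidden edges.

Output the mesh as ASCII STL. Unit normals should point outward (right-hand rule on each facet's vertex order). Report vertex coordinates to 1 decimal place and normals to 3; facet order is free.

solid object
 facet normal 0.922 0.186 0.338
  outer loop
   vertex 2.2 3.9 3.9
   vertex 3.6 0.6 1.9
   vertex 3.3 3.9 0.9
  endloop
 endfacet
 facet normal -0.055 -0.783 0.620
  outer loop
   vertex 2.9 1.6 3.1
   vertex 0.3 2.1 3.5
   vertex 3.6 0.6 1.9
  endloop
 endfacet
 facet normal 0.088 -0.303 0.949
  outer loop
   vertex 2.9 1.6 3.1
   vertex 2.2 3.9 3.9
   vertex 0.3 2.1 3.5
  endloop
 endfacet
 facet normal 0.899 0.128 0.418
  outer loop
   vertex 2.9 1.6 3.1
   vertex 3.6 0.6 1.9
   vertex 2.2 3.9 3.9
  endloop
 endfacet
 facet normal -0.465 -0.295 -0.835
  outer loop
   vertex 1.0 3.0 2.5
   vertex 3.3 3.9 0.9
   vertex 3.6 0.6 1.9
  endloop
 endfacet
 facet normal -0.696 0.703 0.145
  outer loop
   vertex 1.0 3.0 2.5
   vertex 0.3 2.1 3.5
   vertex 2.2 3.9 3.9
  endloop
 endfacet
 facet normal -0.458 0.873 -0.168
  outer loop
   vertex 1.0 3.0 2.5
   vertex 2.2 3.9 3.9
   vertex 3.3 3.9 0.9
  endloop
 endfacet
 facet normal -0.542 -0.412 -0.732
  outer loop
   vertex 1.0 2.6 2.7
   vertex 3.6 0.6 1.9
   vertex 0.3 2.1 3.5
  endloop
 endfacet
 facet normal -0.575 -0.366 -0.732
  outer loop
   vertex 1.0 2.6 2.7
   vertex 0.3 2.1 3.5
   vertex 1.0 3.0 2.5
  endloop
 endfacet
 facet normal -0.526 -0.380 -0.760
  outer loop
   vertex 1.0 2.6 2.7
   vertex 1.0 3.0 2.5
   vertex 3.6 0.6 1.9
  endloop
 endfacet
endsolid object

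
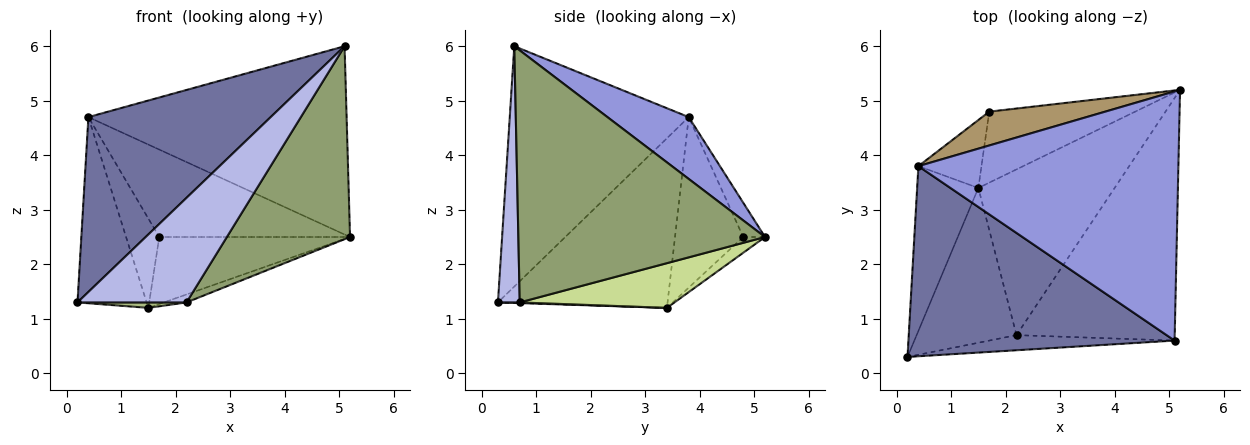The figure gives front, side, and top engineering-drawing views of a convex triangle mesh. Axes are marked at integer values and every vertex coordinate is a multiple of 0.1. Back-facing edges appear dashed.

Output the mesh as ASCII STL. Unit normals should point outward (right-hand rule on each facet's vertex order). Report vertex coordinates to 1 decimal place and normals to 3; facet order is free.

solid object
 facet normal -0.553 -0.564 0.613
  outer loop
   vertex 0.4 3.8 4.7
   vertex 0.2 0.3 1.3
   vertex 5.1 0.6 6.0
  endloop
 endfacet
 facet normal -0.878 0.358 -0.317
  outer loop
   vertex 0.4 3.8 4.7
   vertex 1.5 3.4 1.2
   vertex 0.2 0.3 1.3
  endloop
 endfacet
 facet normal 0.186 0.592 0.784
  outer loop
   vertex 0.4 3.8 4.7
   vertex 5.1 0.6 6.0
   vertex 5.2 5.2 2.5
  endloop
 endfacet
 facet normal 0.194 -0.971 -0.140
  outer loop
   vertex 2.2 0.7 1.3
   vertex 5.1 0.6 6.0
   vertex 0.2 0.3 1.3
  endloop
 endfacet
 facet normal 0.780 -0.389 -0.490
  outer loop
   vertex 2.2 0.7 1.3
   vertex 5.2 5.2 2.5
   vertex 5.1 0.6 6.0
  endloop
 endfacet
 facet normal 0.007 -0.035 -0.999
  outer loop
   vertex 2.2 0.7 1.3
   vertex 0.2 0.3 1.3
   vertex 1.5 3.4 1.2
  endloop
 endfacet
 facet normal 0.311 0.046 -0.949
  outer loop
   vertex 2.2 0.7 1.3
   vertex 1.5 3.4 1.2
   vertex 5.2 5.2 2.5
  endloop
 endfacet
 facet normal -0.078 0.684 -0.725
  outer loop
   vertex 1.7 4.8 2.5
   vertex 5.2 5.2 2.5
   vertex 1.5 3.4 1.2
  endloop
 endfacet
 facet normal -0.106 0.927 0.359
  outer loop
   vertex 1.7 4.8 2.5
   vertex 0.4 3.8 4.7
   vertex 5.2 5.2 2.5
  endloop
 endfacet
 facet normal -0.853 0.415 -0.316
  outer loop
   vertex 1.7 4.8 2.5
   vertex 1.5 3.4 1.2
   vertex 0.4 3.8 4.7
  endloop
 endfacet
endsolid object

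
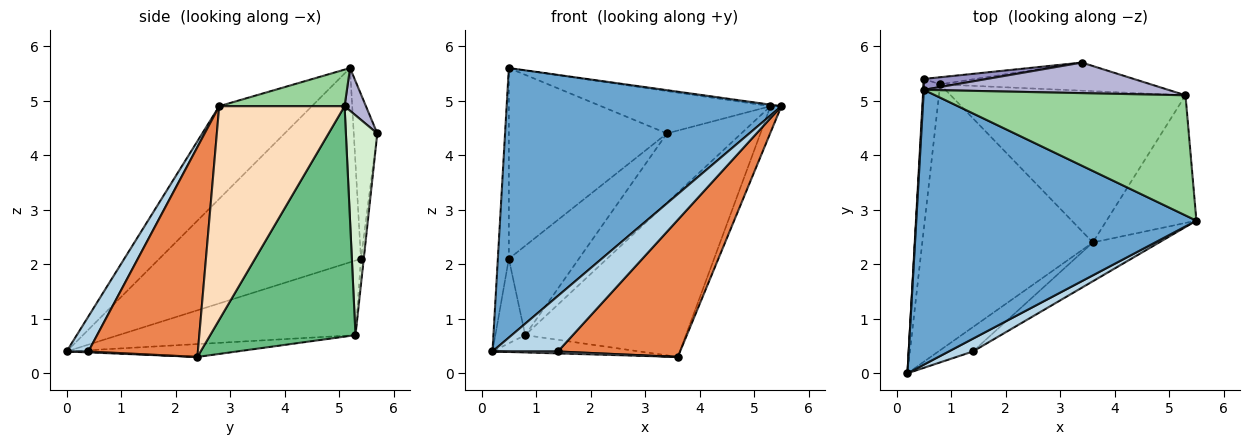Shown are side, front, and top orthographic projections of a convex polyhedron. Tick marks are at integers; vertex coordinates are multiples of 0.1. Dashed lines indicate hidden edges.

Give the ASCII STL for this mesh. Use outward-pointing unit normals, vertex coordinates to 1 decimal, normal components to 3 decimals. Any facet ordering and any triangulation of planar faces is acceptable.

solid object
 facet normal -0.230 -0.682 0.695
  outer loop
   vertex 0.5 5.2 5.6
   vertex 0.2 0.0 0.4
   vertex 5.5 2.8 4.9
  endloop
 endfacet
 facet normal -0.075 0.065 -0.995
  outer loop
   vertex 0.8 5.3 0.7
   vertex 3.6 2.4 0.3
   vertex 0.2 0.0 0.4
  endloop
 endfacet
 facet normal 0.309 -0.927 0.213
  outer loop
   vertex 1.4 0.4 0.4
   vertex 5.5 2.8 4.9
   vertex 0.2 0.0 0.4
  endloop
 endfacet
 facet normal 0.026 -0.079 -0.997
  outer loop
   vertex 1.4 0.4 0.4
   vertex 0.2 0.0 0.4
   vertex 3.6 2.4 0.3
  endloop
 endfacet
 facet normal 0.653 -0.729 -0.206
  outer loop
   vertex 1.4 0.4 0.4
   vertex 3.6 2.4 0.3
   vertex 5.5 2.8 4.9
  endloop
 endfacet
 facet normal -0.999 0.054 0.003
  outer loop
   vertex 0.5 5.4 2.1
   vertex 0.2 0.0 0.4
   vertex 0.5 5.2 5.6
  endloop
 endfacet
 facet normal -0.969 0.122 -0.216
  outer loop
   vertex 0.5 5.4 2.1
   vertex 0.8 5.3 0.7
   vertex 0.2 0.0 0.4
  endloop
 endfacet
 facet normal 0.919 0.080 -0.386
  outer loop
   vertex 5.3 5.1 4.9
   vertex 5.5 2.8 4.9
   vertex 3.6 2.4 0.3
  endloop
 endfacet
 facet normal 0.554 0.612 -0.564
  outer loop
   vertex 5.3 5.1 4.9
   vertex 3.6 2.4 0.3
   vertex 0.8 5.3 0.7
  endloop
 endfacet
 facet normal 0.145 0.013 0.989
  outer loop
   vertex 5.3 5.1 4.9
   vertex 0.5 5.2 5.6
   vertex 5.5 2.8 4.9
  endloop
 endfacet
 facet normal -0.040 0.996 -0.080
  outer loop
   vertex 3.4 5.7 4.4
   vertex 0.8 5.3 0.7
   vertex 0.5 5.4 2.1
  endloop
 endfacet
 facet normal 0.365 0.863 -0.349
  outer loop
   vertex 3.4 5.7 4.4
   vertex 5.3 5.1 4.9
   vertex 0.8 5.3 0.7
  endloop
 endfacet
 facet normal -0.147 0.988 0.056
  outer loop
   vertex 3.4 5.7 4.4
   vertex 0.5 5.4 2.1
   vertex 0.5 5.2 5.6
  endloop
 endfacet
 facet normal 0.102 0.807 0.582
  outer loop
   vertex 3.4 5.7 4.4
   vertex 0.5 5.2 5.6
   vertex 5.3 5.1 4.9
  endloop
 endfacet
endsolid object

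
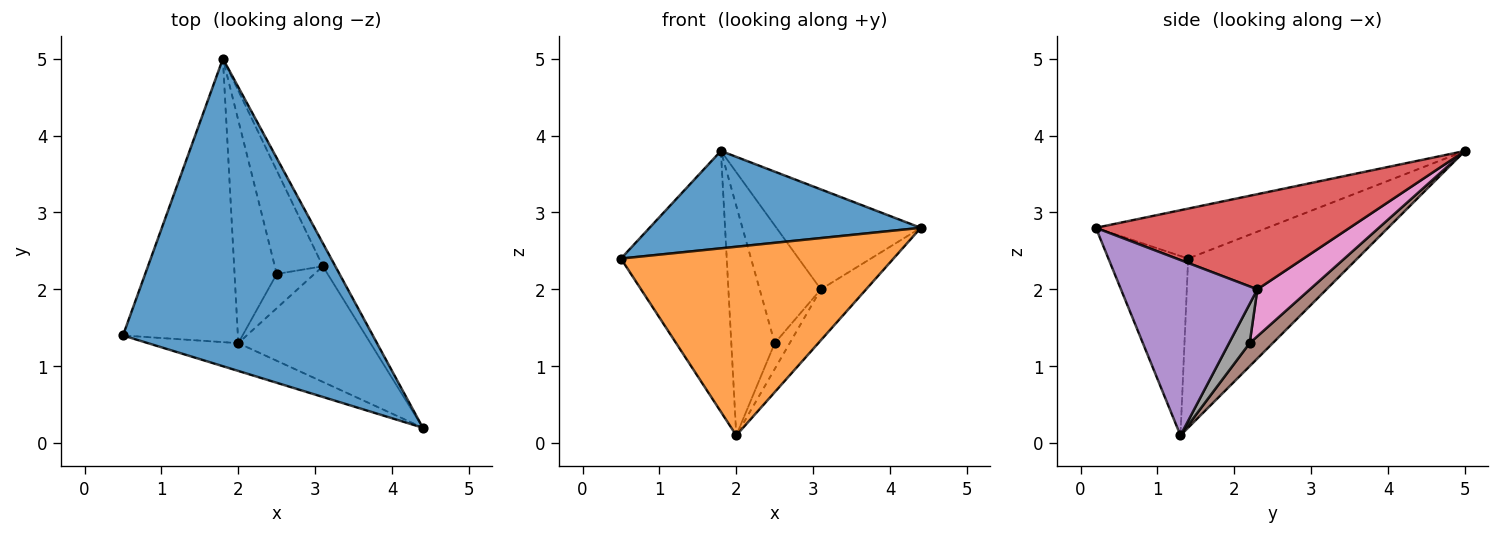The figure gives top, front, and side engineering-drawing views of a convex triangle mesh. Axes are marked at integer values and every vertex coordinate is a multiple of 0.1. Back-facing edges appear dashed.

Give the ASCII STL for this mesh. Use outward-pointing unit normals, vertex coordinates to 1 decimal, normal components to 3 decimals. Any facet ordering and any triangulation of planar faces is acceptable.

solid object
 facet normal -0.187 -0.297 0.936
  outer loop
   vertex 1.8 5.0 3.8
   vertex 0.5 1.4 2.4
   vertex 4.4 0.2 2.8
  endloop
 endfacet
 facet normal -0.278 -0.950 -0.140
  outer loop
   vertex 2.0 1.3 0.1
   vertex 4.4 0.2 2.8
   vertex 0.5 1.4 2.4
  endloop
 endfacet
 facet normal -0.735 0.459 -0.499
  outer loop
   vertex 2.0 1.3 0.1
   vertex 0.5 1.4 2.4
   vertex 1.8 5.0 3.8
  endloop
 endfacet
 facet normal 0.864 0.491 -0.113
  outer loop
   vertex 3.1 2.3 2.0
   vertex 1.8 5.0 3.8
   vertex 4.4 0.2 2.8
  endloop
 endfacet
 facet normal 0.772 0.256 -0.582
  outer loop
   vertex 3.1 2.3 2.0
   vertex 4.4 0.2 2.8
   vertex 2.0 1.3 0.1
  endloop
 endfacet
 facet normal 0.356 0.670 -0.651
  outer loop
   vertex 2.5 2.2 1.3
   vertex 2.0 1.3 0.1
   vertex 1.8 5.0 3.8
  endloop
 endfacet
 facet normal 0.542 0.631 -0.555
  outer loop
   vertex 2.5 2.2 1.3
   vertex 1.8 5.0 3.8
   vertex 3.1 2.3 2.0
  endloop
 endfacet
 facet normal 0.639 0.464 -0.614
  outer loop
   vertex 2.5 2.2 1.3
   vertex 3.1 2.3 2.0
   vertex 2.0 1.3 0.1
  endloop
 endfacet
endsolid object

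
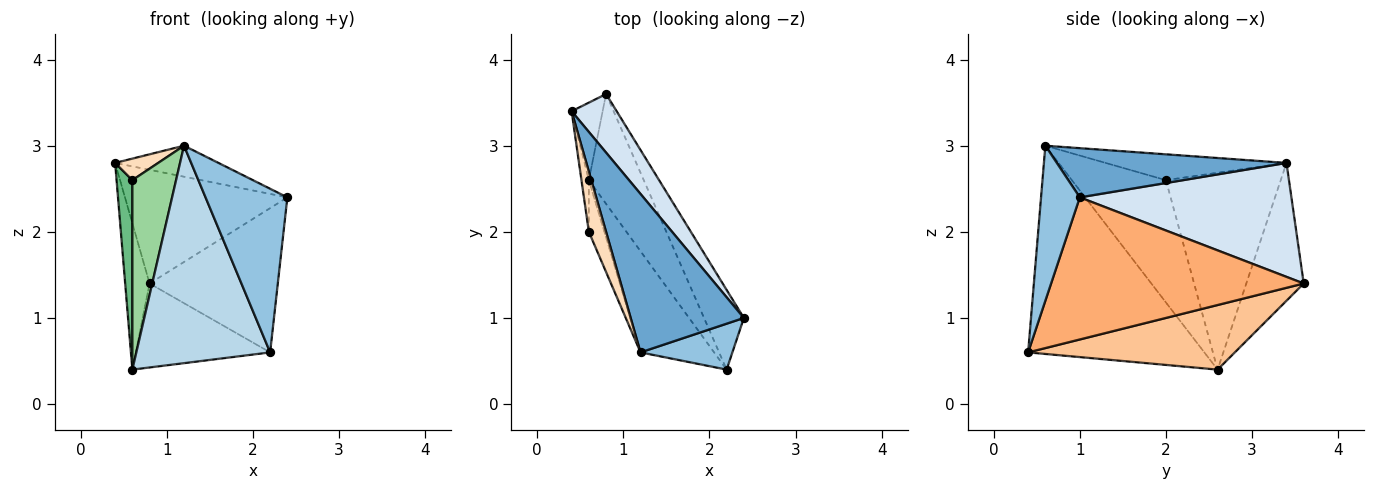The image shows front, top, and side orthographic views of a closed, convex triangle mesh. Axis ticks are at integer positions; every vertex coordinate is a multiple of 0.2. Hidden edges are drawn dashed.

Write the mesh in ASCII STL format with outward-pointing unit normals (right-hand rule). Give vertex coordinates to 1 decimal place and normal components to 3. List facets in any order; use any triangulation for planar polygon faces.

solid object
 facet normal 0.392 0.177 0.903
  outer loop
   vertex 1.2 0.6 3.0
   vertex 2.4 1.0 2.4
   vertex 0.4 3.4 2.8
  endloop
 endfacet
 facet normal 0.415 -0.876 0.246
  outer loop
   vertex 2.2 0.4 0.6
   vertex 2.4 1.0 2.4
   vertex 1.2 0.6 3.0
  endloop
 endfacet
 facet normal -0.767 -0.582 -0.271
  outer loop
   vertex 2.2 0.4 0.6
   vertex 1.2 0.6 3.0
   vertex 0.6 2.6 0.4
  endloop
 endfacet
 facet normal 0.757 0.581 0.299
  outer loop
   vertex 0.8 3.6 1.4
   vertex 0.4 3.4 2.8
   vertex 2.4 1.0 2.4
  endloop
 endfacet
 facet normal -0.901 0.383 -0.203
  outer loop
   vertex 0.8 3.6 1.4
   vertex 0.6 2.6 0.4
   vertex 0.4 3.4 2.8
  endloop
 endfacet
 facet normal 0.865 0.439 -0.242
  outer loop
   vertex 0.8 3.6 1.4
   vertex 2.4 1.0 2.4
   vertex 2.2 0.4 0.6
  endloop
 endfacet
 facet normal 0.683 0.444 -0.580
  outer loop
   vertex 0.8 3.6 1.4
   vertex 2.2 0.4 0.6
   vertex 0.6 2.6 0.4
  endloop
 endfacet
 facet normal -0.816 -0.194 0.544
  outer loop
   vertex 0.6 2.0 2.6
   vertex 1.2 0.6 3.0
   vertex 0.4 3.4 2.8
  endloop
 endfacet
 facet normal -0.990 -0.136 -0.037
  outer loop
   vertex 0.6 2.0 2.6
   vertex 0.4 3.4 2.8
   vertex 0.6 2.6 0.4
  endloop
 endfacet
 facet normal -0.901 -0.419 -0.114
  outer loop
   vertex 0.6 2.0 2.6
   vertex 0.6 2.6 0.4
   vertex 1.2 0.6 3.0
  endloop
 endfacet
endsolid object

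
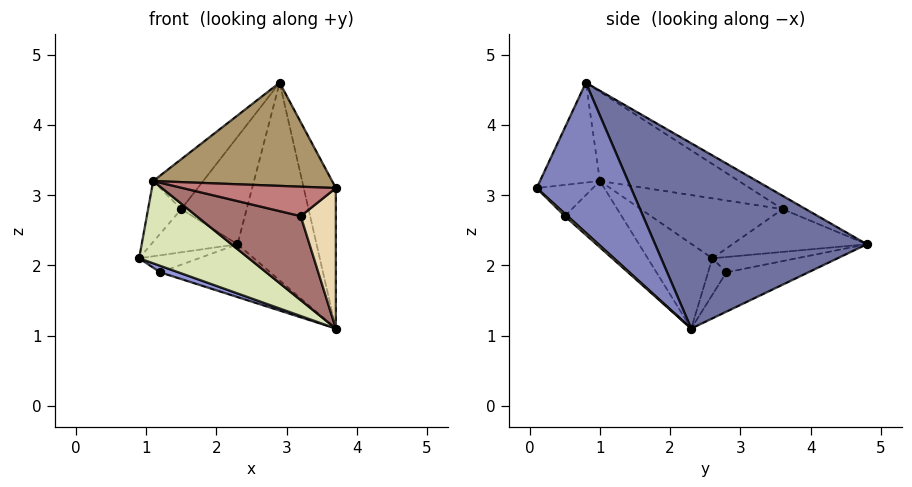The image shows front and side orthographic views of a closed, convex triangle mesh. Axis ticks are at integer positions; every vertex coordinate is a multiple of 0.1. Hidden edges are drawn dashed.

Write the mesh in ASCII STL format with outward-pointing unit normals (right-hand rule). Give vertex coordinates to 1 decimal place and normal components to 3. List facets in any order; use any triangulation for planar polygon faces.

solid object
 facet normal 0.880 0.329 0.342
  outer loop
   vertex 2.9 0.8 4.6
   vertex 3.7 2.3 1.1
   vertex 2.3 4.8 2.3
  endloop
 endfacet
 facet normal 0.892 0.304 0.334
  outer loop
   vertex 3.7 0.1 3.1
   vertex 3.7 2.3 1.1
   vertex 2.9 0.8 4.6
  endloop
 endfacet
 facet normal -0.348 -0.348 -0.870
  outer loop
   vertex 1.2 2.8 1.9
   vertex 3.7 2.3 1.1
   vertex 0.9 2.6 2.1
  endloop
 endfacet
 facet normal -0.685 0.486 -0.543
  outer loop
   vertex 1.2 2.8 1.9
   vertex 0.9 2.6 2.1
   vertex 2.3 4.8 2.3
  endloop
 endfacet
 facet normal -0.232 0.312 -0.921
  outer loop
   vertex 1.2 2.8 1.9
   vertex 2.3 4.8 2.3
   vertex 3.7 2.3 1.1
  endloop
 endfacet
 facet normal -0.841 0.539 -0.050
  outer loop
   vertex 1.5 3.6 2.8
   vertex 2.3 4.8 2.3
   vertex 0.9 2.6 2.1
  endloop
 endfacet
 facet normal -0.168 0.472 0.865
  outer loop
   vertex 1.5 3.6 2.8
   vertex 2.9 0.8 4.6
   vertex 2.3 4.8 2.3
  endloop
 endfacet
 facet normal -0.331 -0.562 -0.758
  outer loop
   vertex 1.1 1.0 3.2
   vertex 0.9 2.6 2.1
   vertex 3.7 2.3 1.1
  endloop
 endfacet
 facet normal -0.306 -0.915 0.263
  outer loop
   vertex 1.1 1.0 3.2
   vertex 3.7 0.1 3.1
   vertex 2.9 0.8 4.6
  endloop
 endfacet
 facet normal -0.868 0.203 0.453
  outer loop
   vertex 1.1 1.0 3.2
   vertex 1.5 3.6 2.8
   vertex 0.9 2.6 2.1
  endloop
 endfacet
 facet normal -0.586 0.211 0.783
  outer loop
   vertex 1.1 1.0 3.2
   vertex 2.9 0.8 4.6
   vertex 1.5 3.6 2.8
  endloop
 endfacet
 facet normal 0.054 -0.672 -0.739
  outer loop
   vertex 3.2 0.5 2.7
   vertex 3.7 2.3 1.1
   vertex 3.7 0.1 3.1
  endloop
 endfacet
 facet normal -0.317 -0.579 -0.751
  outer loop
   vertex 3.2 0.5 2.7
   vertex 1.1 1.0 3.2
   vertex 3.7 2.3 1.1
  endloop
 endfacet
 facet normal -0.307 -0.837 -0.453
  outer loop
   vertex 3.2 0.5 2.7
   vertex 3.7 0.1 3.1
   vertex 1.1 1.0 3.2
  endloop
 endfacet
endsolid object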